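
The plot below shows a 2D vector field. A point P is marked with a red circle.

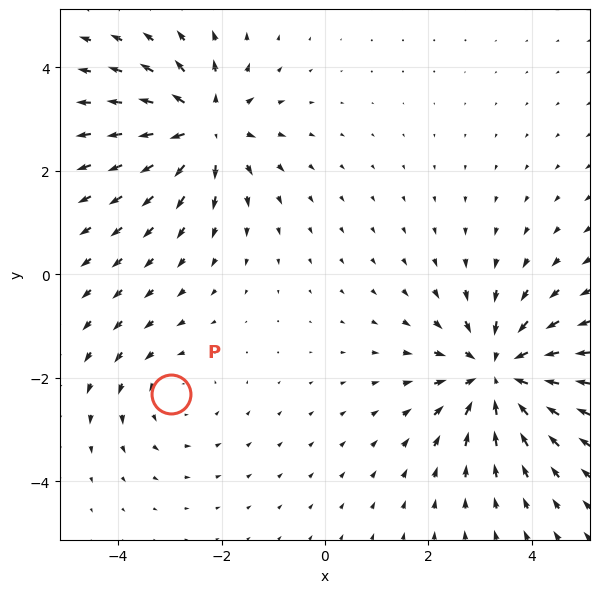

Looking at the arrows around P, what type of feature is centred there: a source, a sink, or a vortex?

vortex

At P (-3.0, -2.3) the arrows circulate counterclockwise. Divergence ≈0, curl about +2 — near-zero divergence with nonzero curl is a vortex.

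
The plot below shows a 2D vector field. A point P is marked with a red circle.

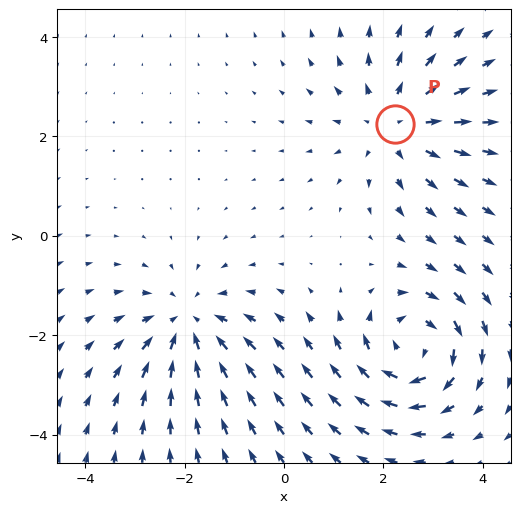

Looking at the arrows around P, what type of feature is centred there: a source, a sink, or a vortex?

source

At P (2.2, 2.3) the arrows spread outward. Divergence about +3, curl ≈0 — positive divergence with near-zero curl is a source.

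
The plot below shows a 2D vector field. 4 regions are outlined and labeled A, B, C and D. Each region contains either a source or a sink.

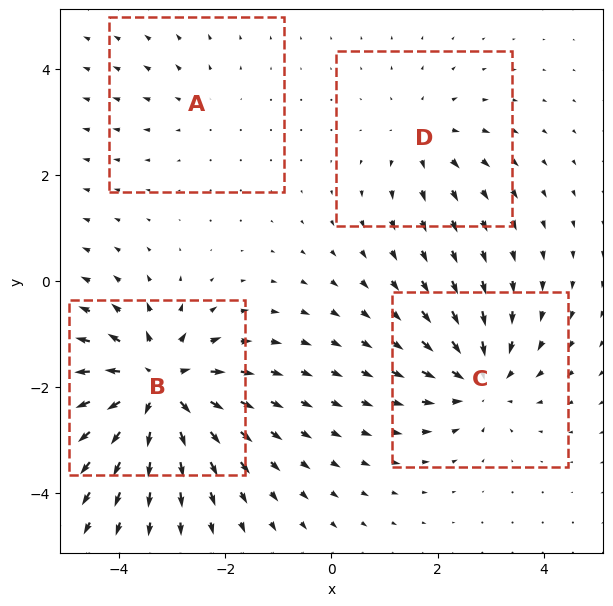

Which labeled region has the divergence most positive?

Divergence at each region's feature centre — A: about +2, B: about +8, C: about -5, D: about +3. Region B is most positive.

B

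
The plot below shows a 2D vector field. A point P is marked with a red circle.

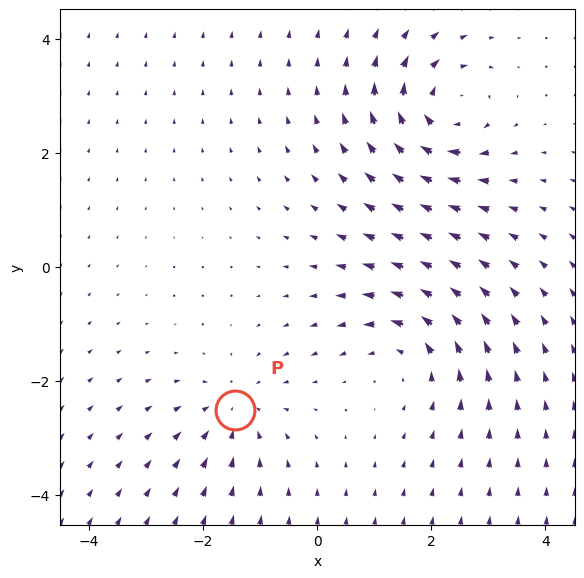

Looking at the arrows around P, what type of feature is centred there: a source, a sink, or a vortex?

sink

At P (-1.4, -2.5) the arrows converge inward. Divergence about -3, curl ≈0 — negative divergence with near-zero curl is a sink.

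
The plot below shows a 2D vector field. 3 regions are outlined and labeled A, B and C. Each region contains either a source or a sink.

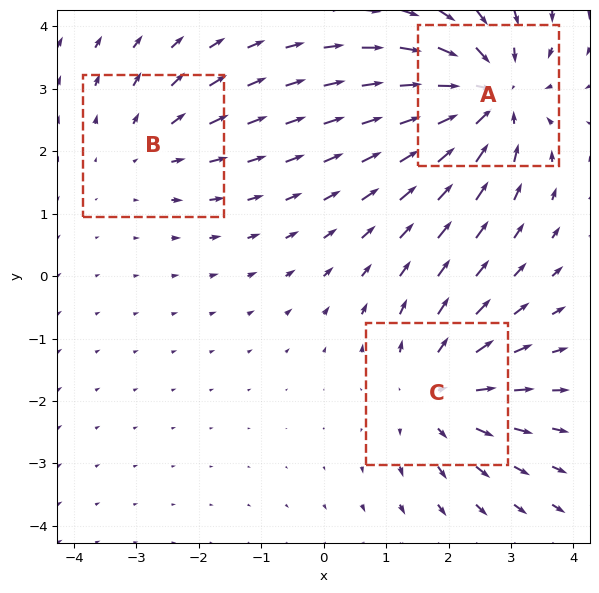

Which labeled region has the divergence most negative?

A

Divergence at each region's feature centre — A: about -4, B: about +2, C: about +3. Region A is most negative.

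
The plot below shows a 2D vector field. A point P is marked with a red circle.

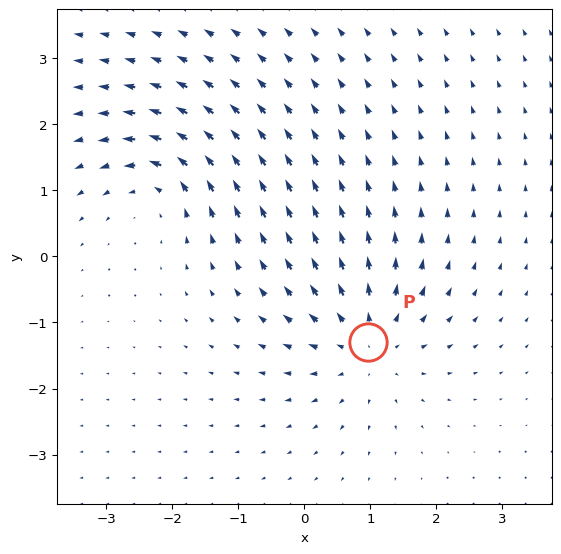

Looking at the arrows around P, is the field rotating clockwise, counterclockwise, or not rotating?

not rotating

Near P at (1.0, -1.3) the arrows show no circulation. The curl there is ≈0.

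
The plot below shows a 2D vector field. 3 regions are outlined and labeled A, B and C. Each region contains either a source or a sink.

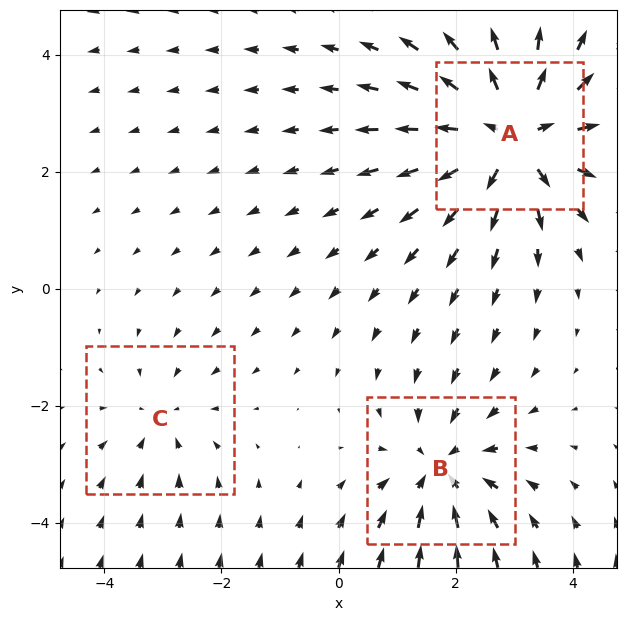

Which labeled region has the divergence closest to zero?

Divergence at each region's feature centre — A: about +5, B: about -3, C: about -2. Region C is closest to zero.

C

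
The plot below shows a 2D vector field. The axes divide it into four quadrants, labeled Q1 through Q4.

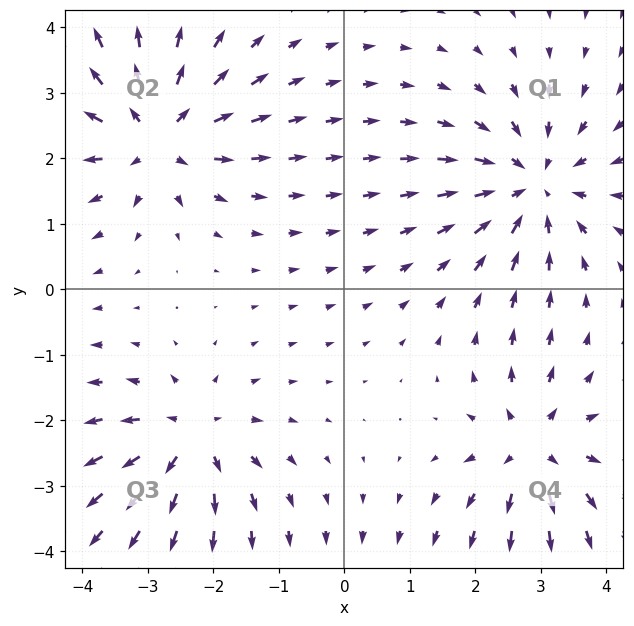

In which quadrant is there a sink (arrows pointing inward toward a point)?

The sink sits at approximately (2.9, 1.6), which lies in quadrant Q1. The divergence there is about -5, negative as expected for a sink.

Q1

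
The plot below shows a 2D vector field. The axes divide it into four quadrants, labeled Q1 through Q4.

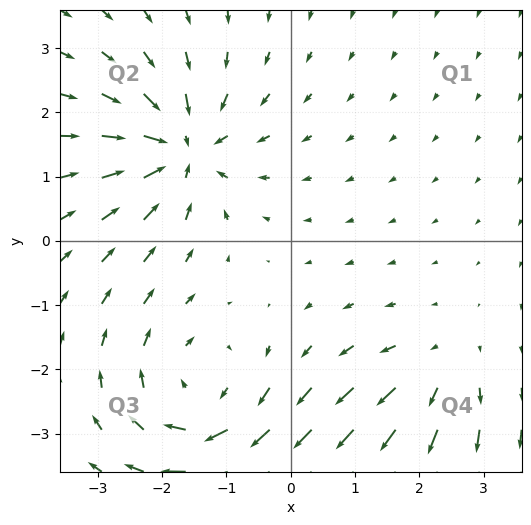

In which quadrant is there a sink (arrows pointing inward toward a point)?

Q2

The sink sits at approximately (-1.7, 1.4), which lies in quadrant Q2. The divergence there is about -6, negative as expected for a sink.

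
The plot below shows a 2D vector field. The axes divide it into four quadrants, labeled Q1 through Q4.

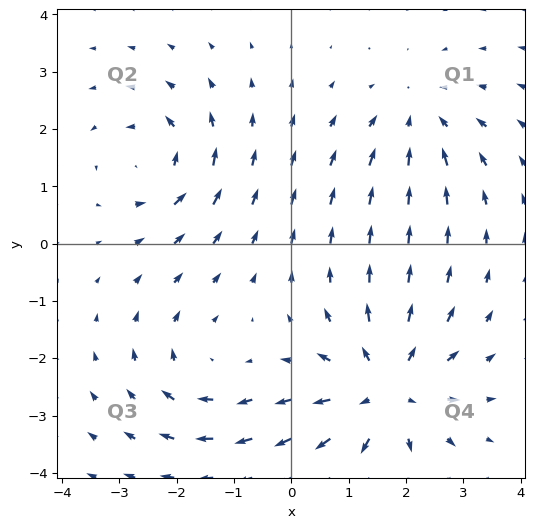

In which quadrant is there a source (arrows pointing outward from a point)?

The source sits at approximately (1.6, -2.5), which lies in quadrant Q4. The divergence there is about +5, positive as expected for a source.

Q4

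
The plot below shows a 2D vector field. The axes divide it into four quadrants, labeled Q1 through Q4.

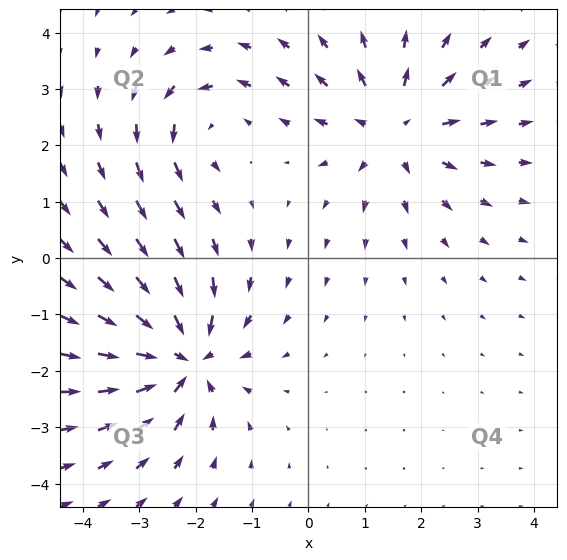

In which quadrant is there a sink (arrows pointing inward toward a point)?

The sink sits at approximately (-2.2, -1.8), which lies in quadrant Q3. The divergence there is about -5, negative as expected for a sink.

Q3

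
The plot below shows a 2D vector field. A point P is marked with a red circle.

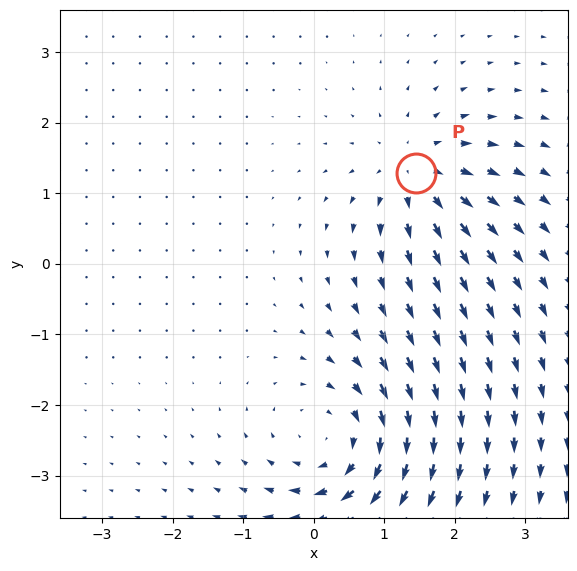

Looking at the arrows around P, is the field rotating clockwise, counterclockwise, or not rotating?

Near P at (1.5, 1.3) the arrows show no circulation. The curl there is ≈0.

not rotating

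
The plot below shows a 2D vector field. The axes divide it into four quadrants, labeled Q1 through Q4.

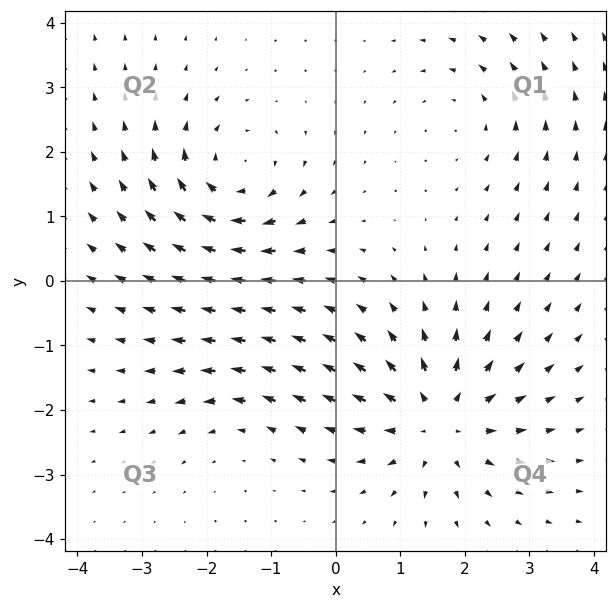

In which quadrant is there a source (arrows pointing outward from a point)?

Q4

The source sits at approximately (1.6, -2.1), which lies in quadrant Q4. The divergence there is about +6, positive as expected for a source.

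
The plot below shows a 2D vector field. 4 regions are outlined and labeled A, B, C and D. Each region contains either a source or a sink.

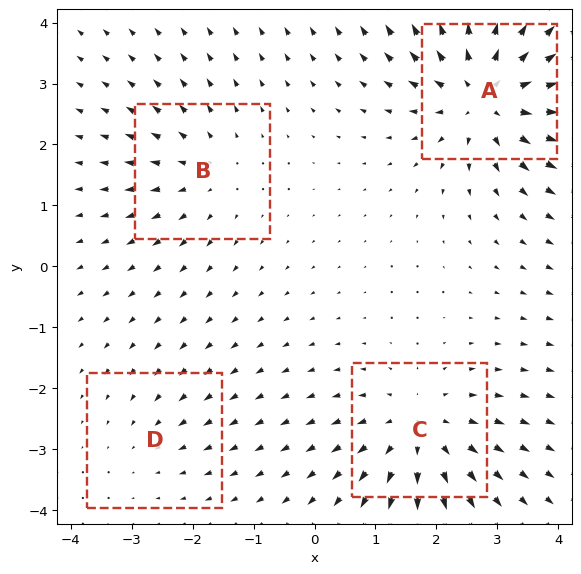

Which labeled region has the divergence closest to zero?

D

Divergence at each region's feature centre — A: about +7, B: about +3, C: about +5, D: about -2. Region D is closest to zero.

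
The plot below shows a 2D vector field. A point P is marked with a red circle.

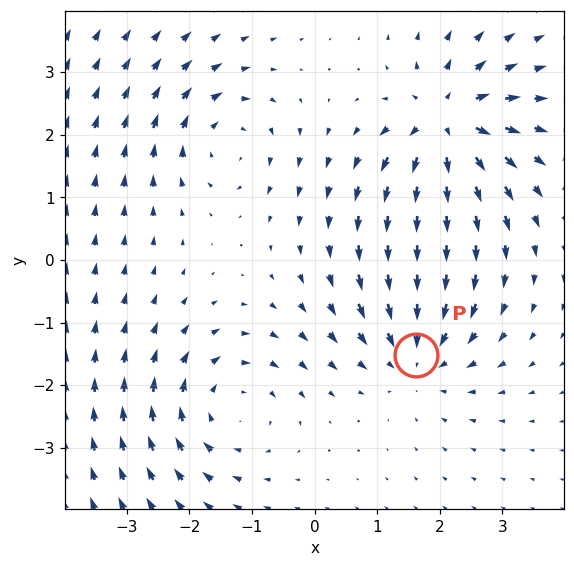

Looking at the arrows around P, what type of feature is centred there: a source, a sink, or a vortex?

sink

At P (1.6, -1.5) the arrows converge inward. Divergence about -4, curl ≈0 — negative divergence with near-zero curl is a sink.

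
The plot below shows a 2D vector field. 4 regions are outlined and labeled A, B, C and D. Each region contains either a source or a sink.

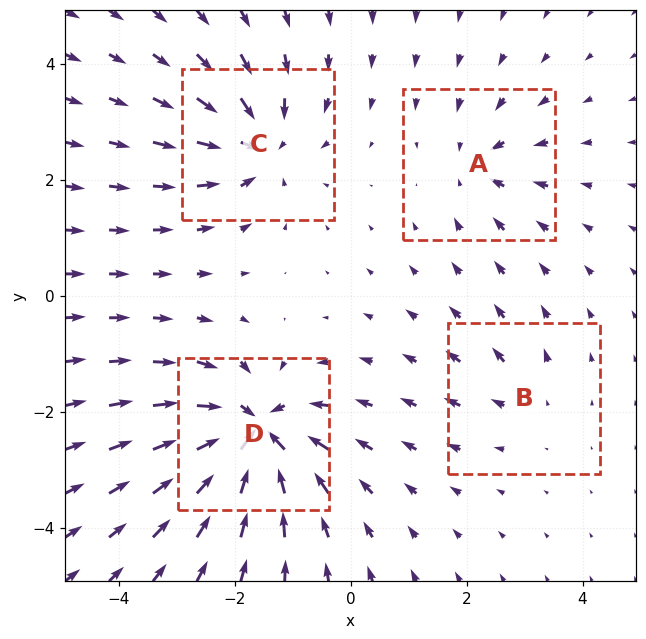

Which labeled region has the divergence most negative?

D

Divergence at each region's feature centre — A: about -4, B: about +3, C: about -6, D: about -9. Region D is most negative.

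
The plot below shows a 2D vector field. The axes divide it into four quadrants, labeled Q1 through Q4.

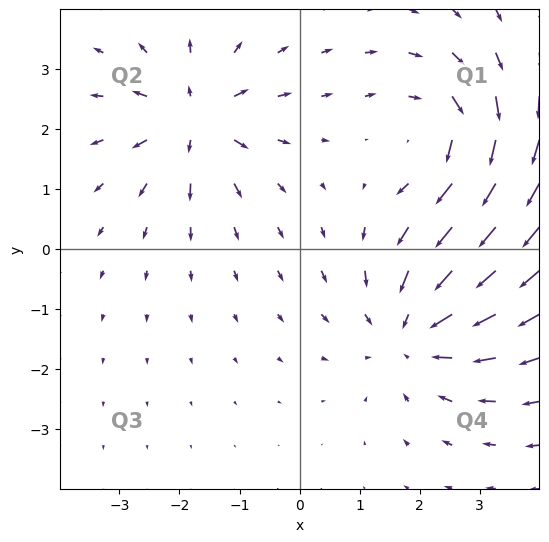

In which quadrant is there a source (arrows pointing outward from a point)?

Q2

The source sits at approximately (-1.8, 2.2), which lies in quadrant Q2. The divergence there is about +4, positive as expected for a source.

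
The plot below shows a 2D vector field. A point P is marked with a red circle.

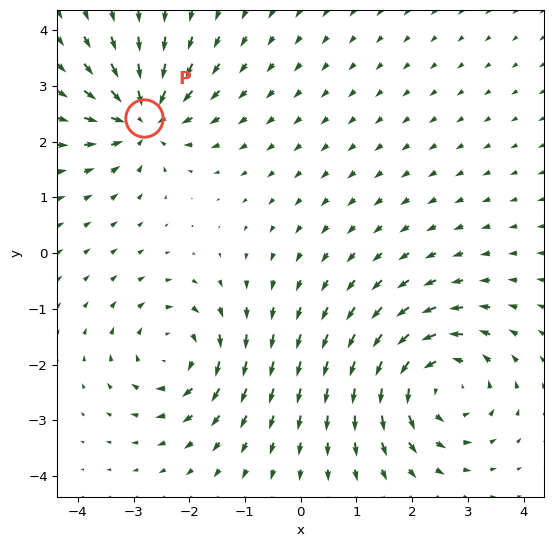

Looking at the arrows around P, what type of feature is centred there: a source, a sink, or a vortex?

At P (-2.8, 2.4) the arrows converge inward. Divergence about -6, curl ≈0 — negative divergence with near-zero curl is a sink.

sink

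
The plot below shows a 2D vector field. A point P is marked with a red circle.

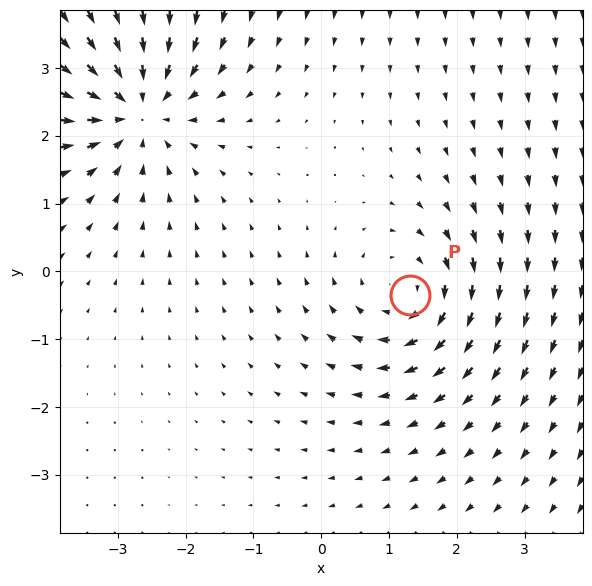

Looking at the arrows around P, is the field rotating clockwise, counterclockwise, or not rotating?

clockwise

Near P at (1.3, -0.3) the arrows circulate clockwise. The curl (z-component) there is about -3; negative curl means clockwise rotation.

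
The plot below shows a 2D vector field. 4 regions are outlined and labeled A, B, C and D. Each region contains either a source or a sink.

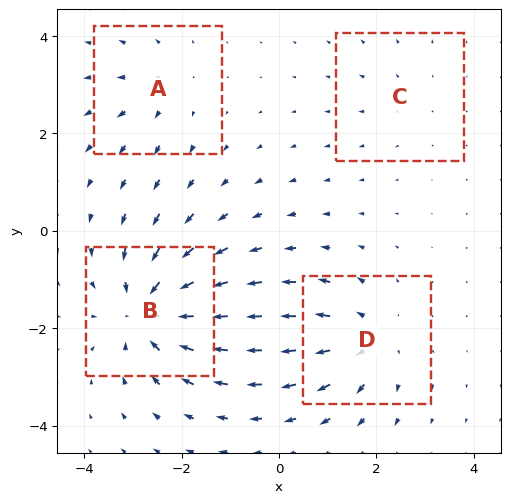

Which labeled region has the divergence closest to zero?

C

Divergence at each region's feature centre — A: about +3, B: about -7, C: about +2, D: about +5. Region C is closest to zero.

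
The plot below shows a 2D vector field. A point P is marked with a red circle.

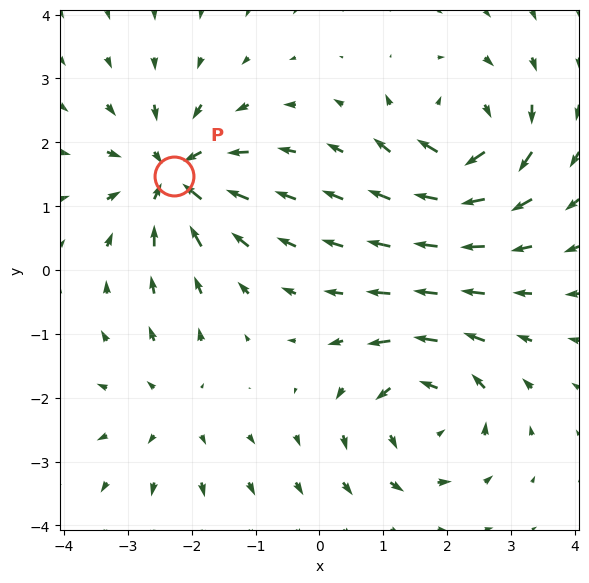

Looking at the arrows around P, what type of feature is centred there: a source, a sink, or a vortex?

sink

At P (-2.3, 1.5) the arrows converge inward. Divergence about -7, curl ≈0 — negative divergence with near-zero curl is a sink.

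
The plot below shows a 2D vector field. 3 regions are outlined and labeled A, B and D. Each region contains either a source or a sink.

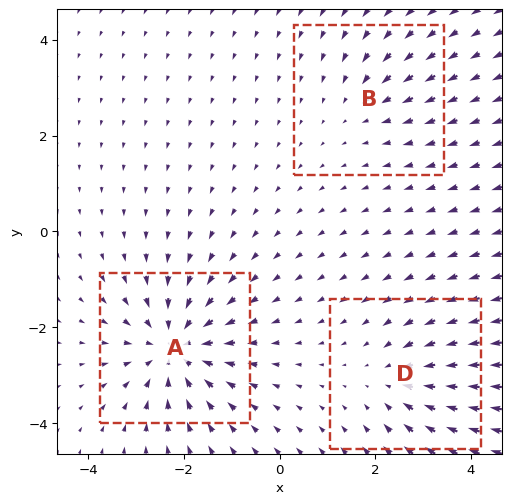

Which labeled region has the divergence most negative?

Divergence at each region's feature centre — A: about -5, B: about -2, D: about -3. Region A is most negative.

A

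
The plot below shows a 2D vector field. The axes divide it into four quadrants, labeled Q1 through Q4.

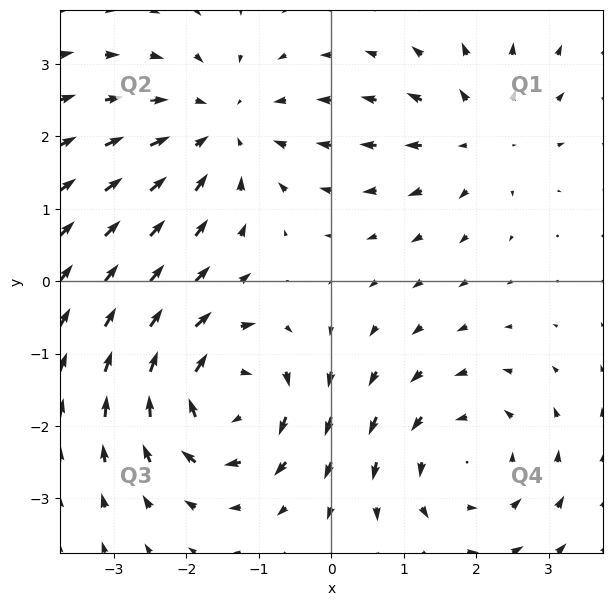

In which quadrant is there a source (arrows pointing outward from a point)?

The source sits at approximately (2.0, 2.0), which lies in quadrant Q1. The divergence there is about +3, positive as expected for a source.

Q1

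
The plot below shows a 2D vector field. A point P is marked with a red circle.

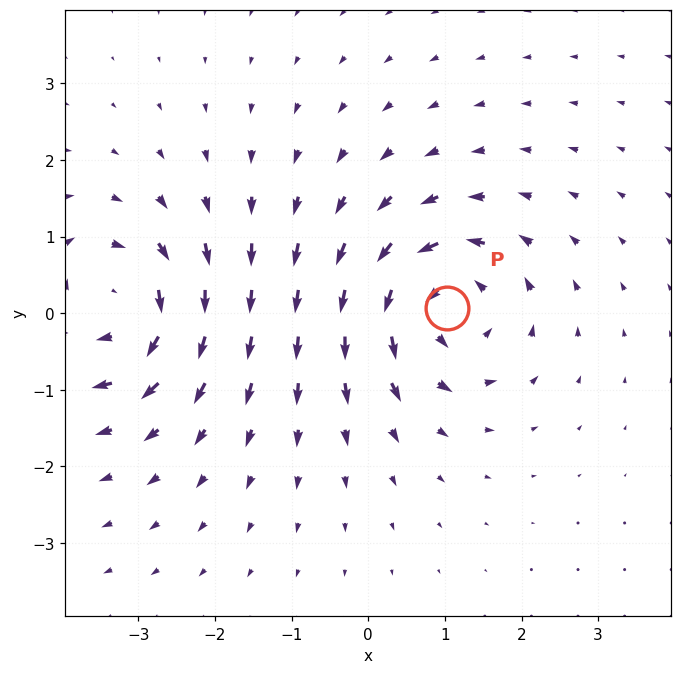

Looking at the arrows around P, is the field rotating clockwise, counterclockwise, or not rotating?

counterclockwise

Near P at (1.0, 0.1) the arrows circulate counterclockwise. The curl (z-component) there is about +6; positive curl means counterclockwise rotation.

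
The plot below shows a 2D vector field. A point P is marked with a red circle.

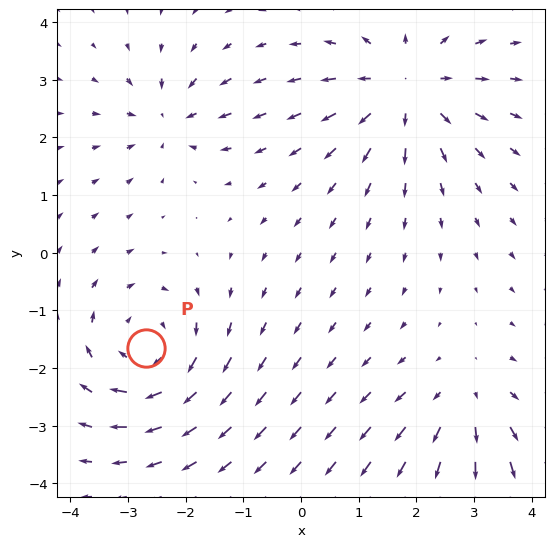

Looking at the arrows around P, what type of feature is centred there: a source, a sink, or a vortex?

vortex

At P (-2.7, -1.7) the arrows circulate clockwise. Divergence ≈0, curl about -4 — near-zero divergence with nonzero curl is a vortex.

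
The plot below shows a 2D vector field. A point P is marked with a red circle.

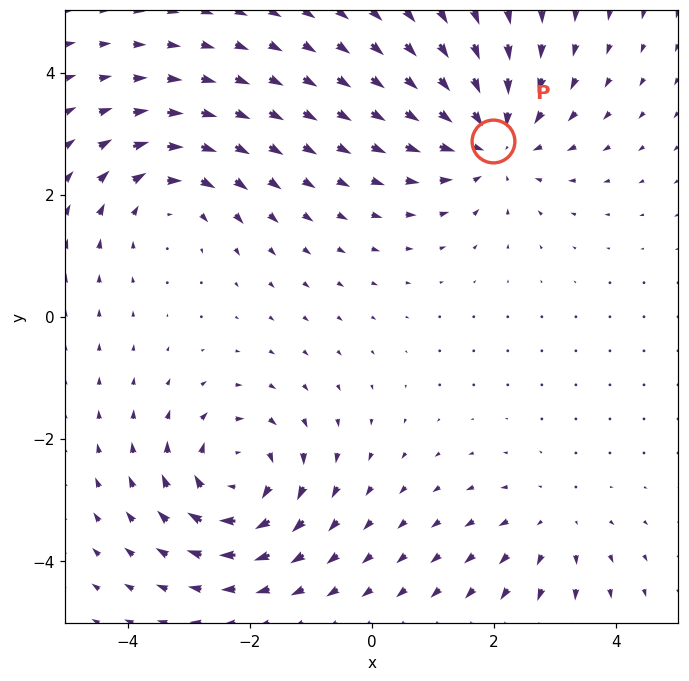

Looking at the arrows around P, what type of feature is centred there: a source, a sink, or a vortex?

sink

At P (2.0, 2.9) the arrows converge inward. Divergence about -5, curl ≈0 — negative divergence with near-zero curl is a sink.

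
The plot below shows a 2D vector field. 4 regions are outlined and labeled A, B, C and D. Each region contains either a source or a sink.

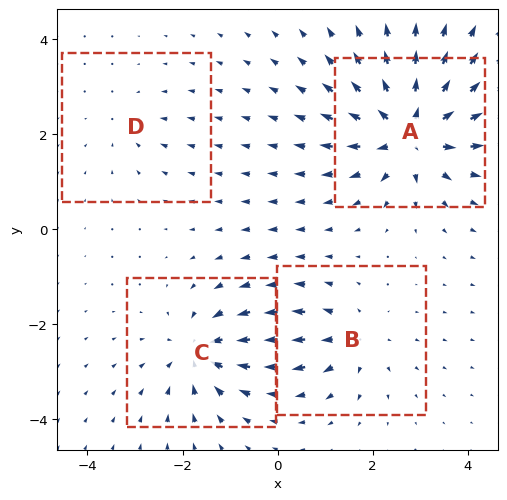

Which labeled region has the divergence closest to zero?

Divergence at each region's feature centre — A: about +8, B: about +4, C: about -5, D: about -2. Region D is closest to zero.

D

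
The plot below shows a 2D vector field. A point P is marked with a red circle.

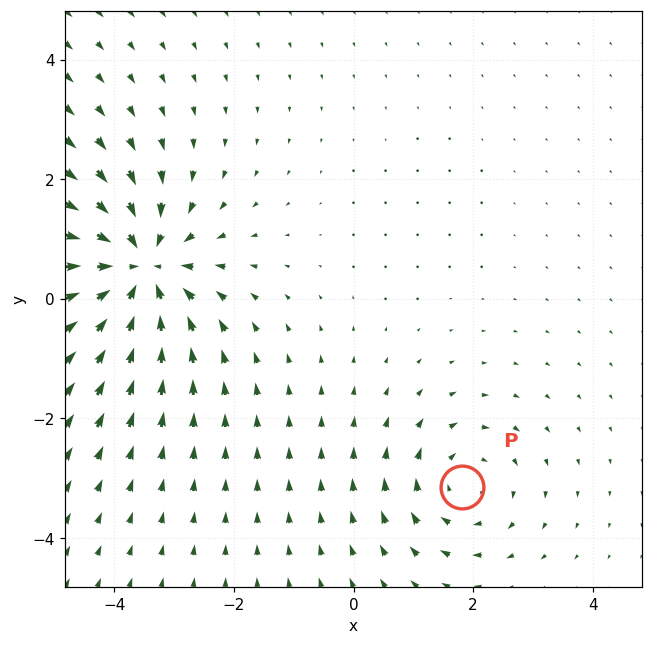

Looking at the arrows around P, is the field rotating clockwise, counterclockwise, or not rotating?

Near P at (1.8, -3.1) the arrows circulate clockwise. The curl (z-component) there is about -3; negative curl means clockwise rotation.

clockwise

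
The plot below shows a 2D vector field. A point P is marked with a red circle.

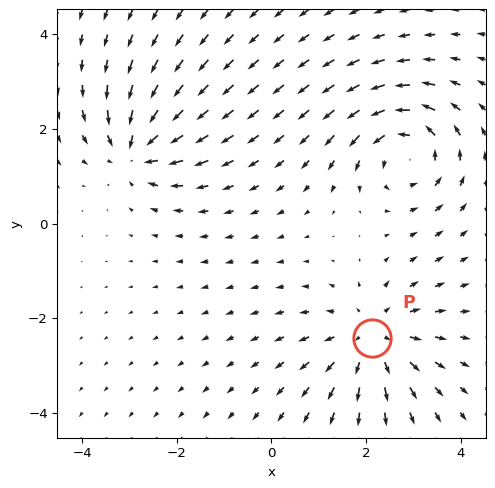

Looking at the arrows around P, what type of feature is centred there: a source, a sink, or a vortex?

At P (2.1, -2.4) the arrows spread outward. Divergence about +4, curl ≈0 — positive divergence with near-zero curl is a source.

source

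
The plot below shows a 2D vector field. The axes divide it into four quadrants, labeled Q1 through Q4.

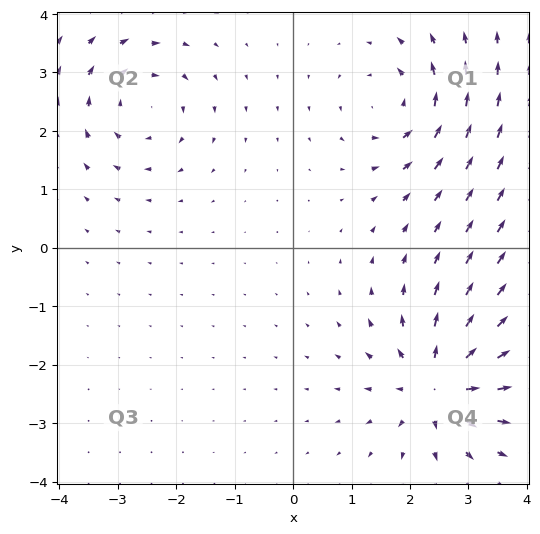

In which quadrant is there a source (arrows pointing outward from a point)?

Q4

The source sits at approximately (2.5, -2.3), which lies in quadrant Q4. The divergence there is about +6, positive as expected for a source.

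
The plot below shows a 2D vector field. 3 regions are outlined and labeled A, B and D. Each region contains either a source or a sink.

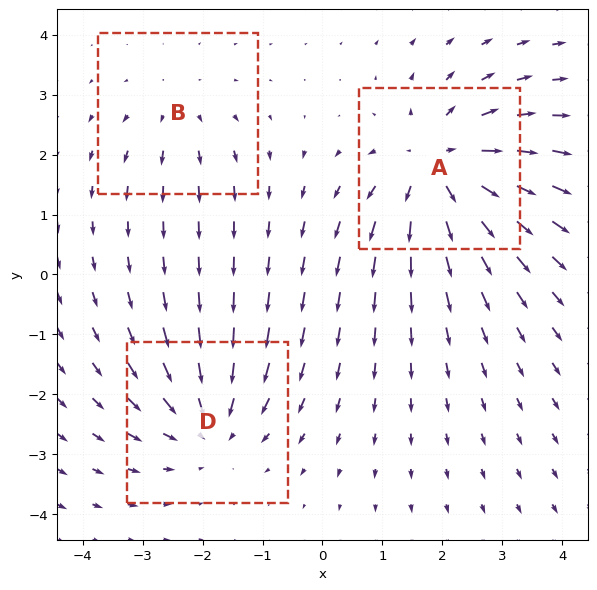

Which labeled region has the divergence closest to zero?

Divergence at each region's feature centre — A: about +4, B: about +2, D: about -3. Region B is closest to zero.

B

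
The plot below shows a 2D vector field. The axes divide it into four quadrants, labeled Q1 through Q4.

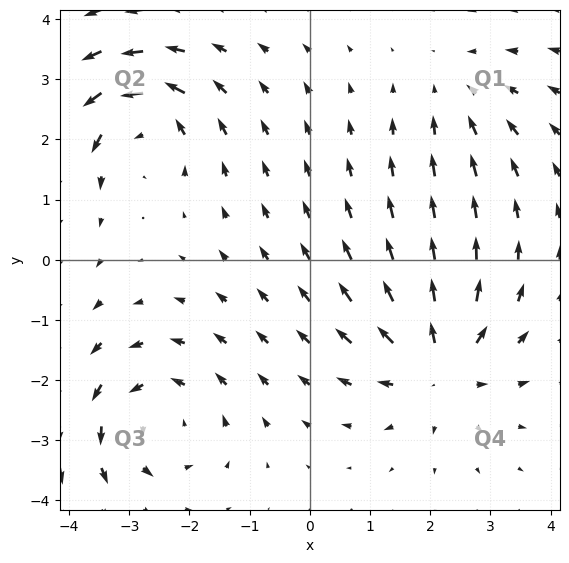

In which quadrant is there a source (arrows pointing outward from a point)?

Q4

The source sits at approximately (2.1, -1.7), which lies in quadrant Q4. The divergence there is about +5, positive as expected for a source.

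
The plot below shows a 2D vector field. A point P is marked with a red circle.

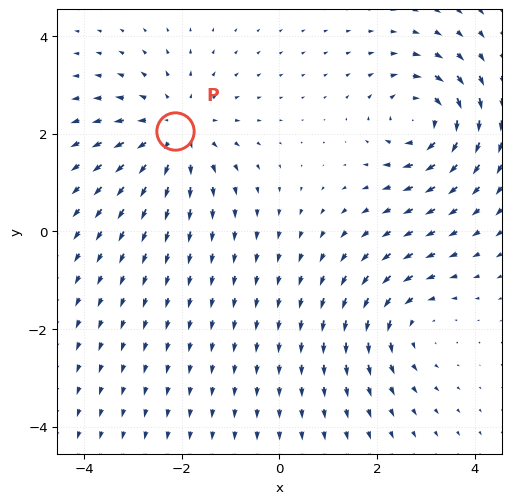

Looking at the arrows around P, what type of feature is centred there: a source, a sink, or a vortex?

source

At P (-2.1, 2.1) the arrows spread outward. Divergence about +4, curl ≈0 — positive divergence with near-zero curl is a source.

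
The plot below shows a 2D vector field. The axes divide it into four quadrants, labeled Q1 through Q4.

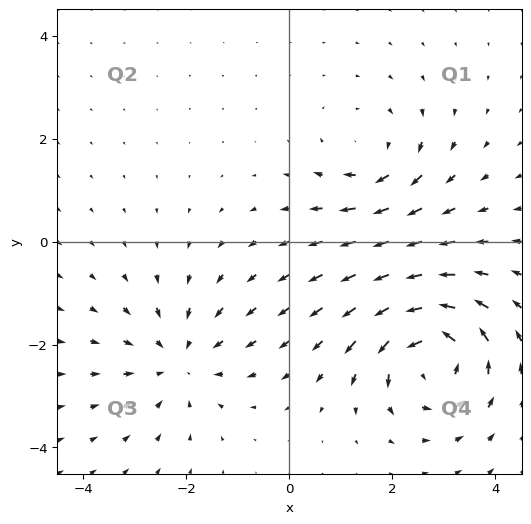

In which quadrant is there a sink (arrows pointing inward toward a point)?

Q3

The sink sits at approximately (-2.1, -2.3), which lies in quadrant Q3. The divergence there is about -3, negative as expected for a sink.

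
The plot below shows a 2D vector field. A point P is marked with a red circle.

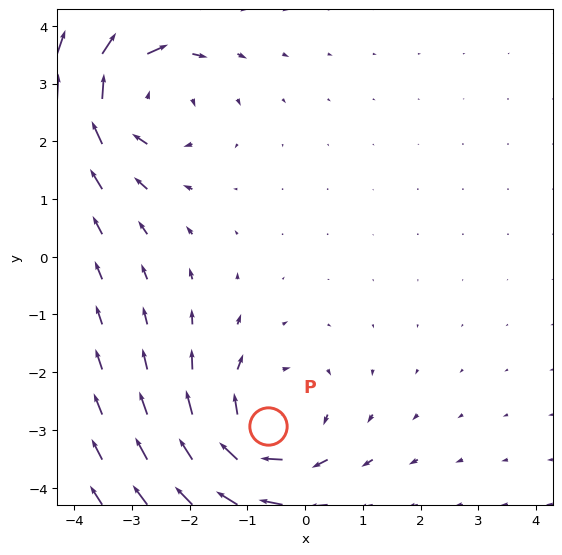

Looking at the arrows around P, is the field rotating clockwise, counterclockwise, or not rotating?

clockwise

Near P at (-0.6, -2.9) the arrows circulate clockwise. The curl (z-component) there is about -4; negative curl means clockwise rotation.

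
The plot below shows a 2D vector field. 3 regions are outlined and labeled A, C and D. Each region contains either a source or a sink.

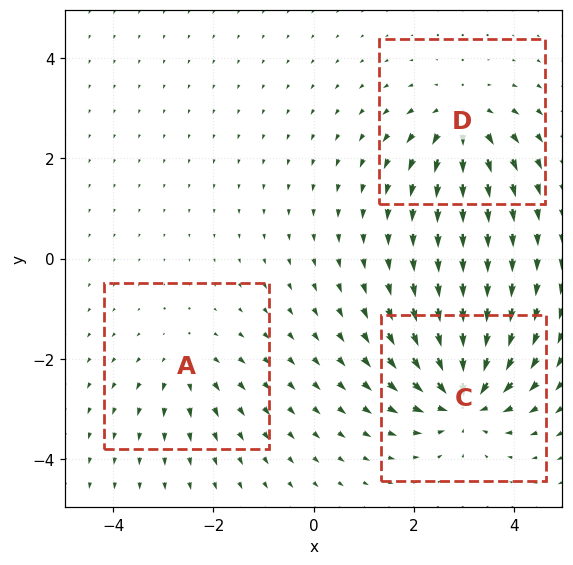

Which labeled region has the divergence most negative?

C

Divergence at each region's feature centre — A: about +2, C: about -6, D: about +4. Region C is most negative.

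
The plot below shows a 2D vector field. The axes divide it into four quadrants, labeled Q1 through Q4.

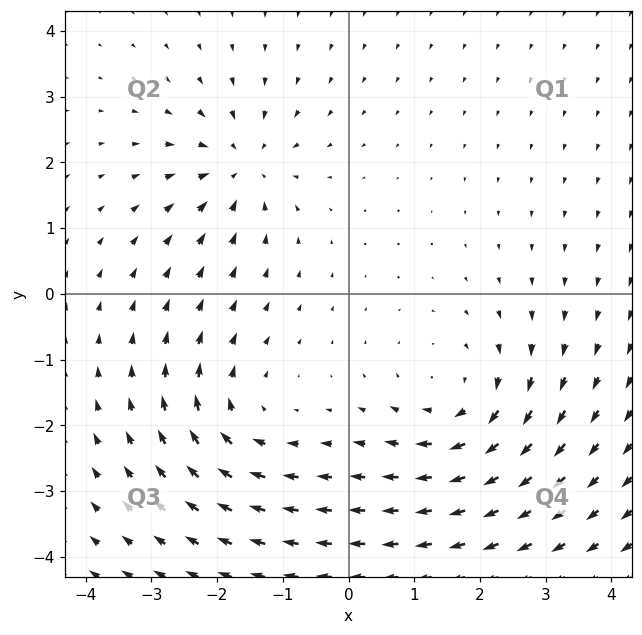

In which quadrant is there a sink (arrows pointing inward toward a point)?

The sink sits at approximately (-1.6, 1.9), which lies in quadrant Q2. The divergence there is about -4, negative as expected for a sink.

Q2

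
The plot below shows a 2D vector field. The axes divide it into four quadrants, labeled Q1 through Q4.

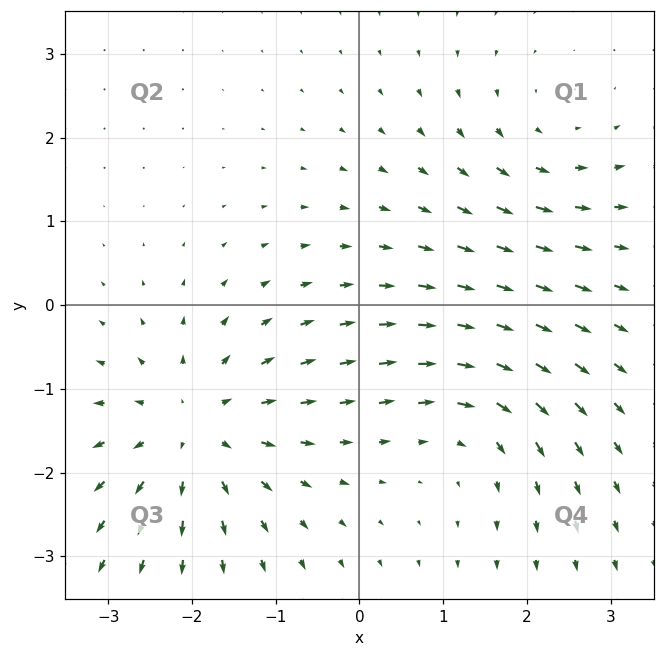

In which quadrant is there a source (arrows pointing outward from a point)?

The source sits at approximately (-2.0, -1.5), which lies in quadrant Q3. The divergence there is about +5, positive as expected for a source.

Q3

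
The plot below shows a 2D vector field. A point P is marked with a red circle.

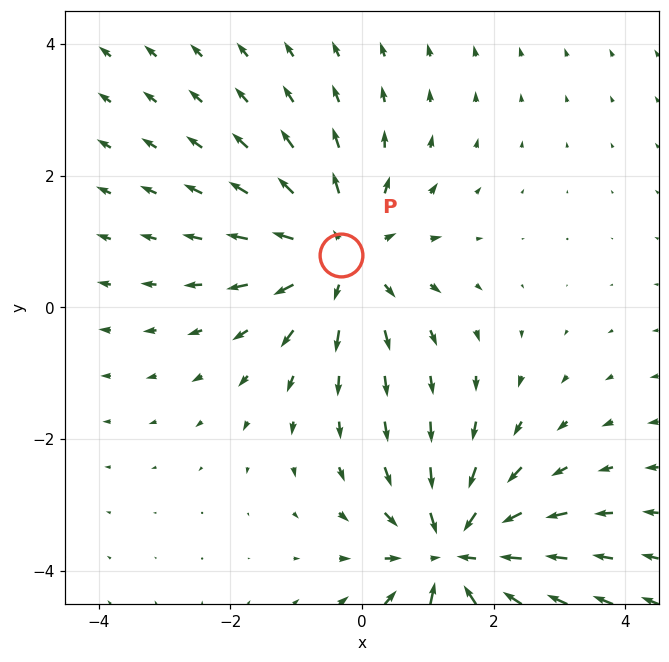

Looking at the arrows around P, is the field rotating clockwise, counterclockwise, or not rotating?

Near P at (-0.3, 0.8) the arrows show no circulation. The curl there is ≈0.

not rotating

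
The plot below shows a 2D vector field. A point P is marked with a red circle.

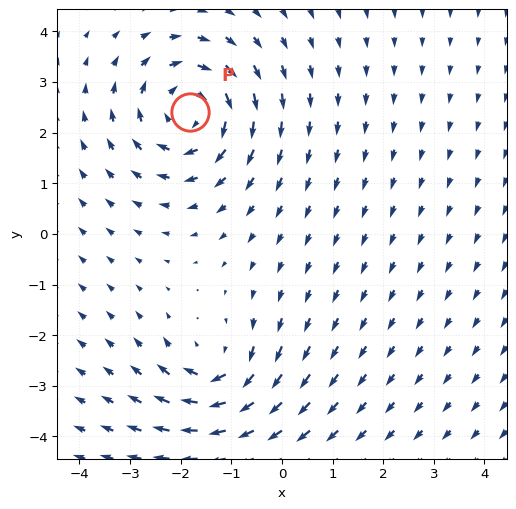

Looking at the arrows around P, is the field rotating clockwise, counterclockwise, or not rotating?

Near P at (-1.8, 2.4) the arrows circulate clockwise. The curl (z-component) there is about -4; negative curl means clockwise rotation.

clockwise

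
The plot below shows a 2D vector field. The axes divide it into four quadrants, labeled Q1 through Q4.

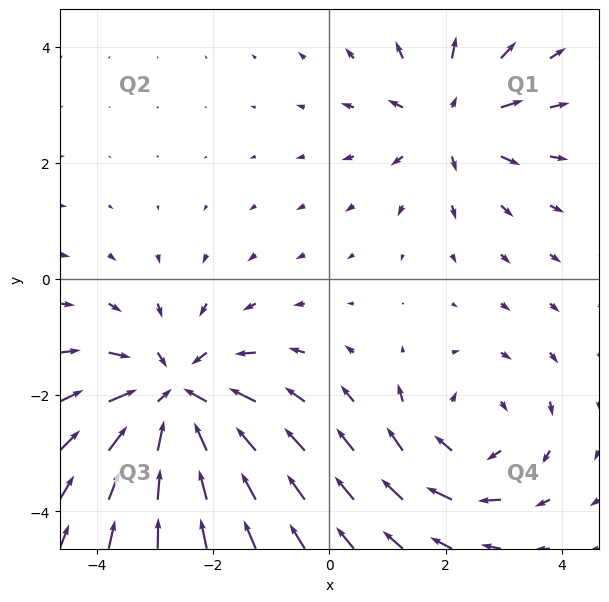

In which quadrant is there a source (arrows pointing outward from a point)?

Q1

The source sits at approximately (2.1, 2.7), which lies in quadrant Q1. The divergence there is about +3, positive as expected for a source.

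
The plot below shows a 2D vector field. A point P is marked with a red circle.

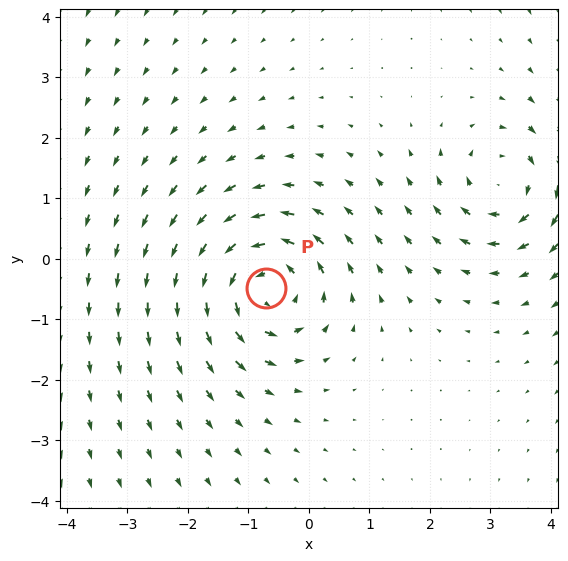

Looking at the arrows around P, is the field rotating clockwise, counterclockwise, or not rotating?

counterclockwise

Near P at (-0.7, -0.5) the arrows circulate counterclockwise. The curl (z-component) there is about +5; positive curl means counterclockwise rotation.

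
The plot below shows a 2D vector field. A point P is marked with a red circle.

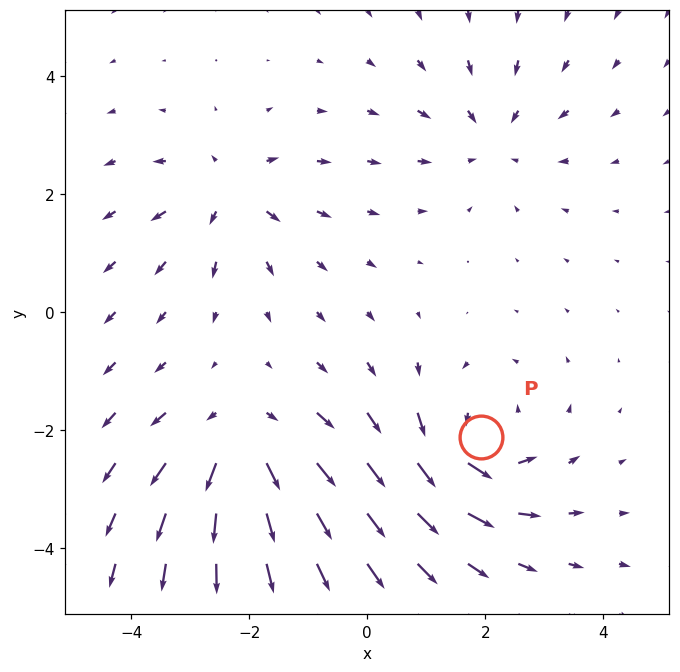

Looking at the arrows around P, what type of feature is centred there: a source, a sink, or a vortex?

vortex

At P (1.9, -2.1) the arrows circulate counterclockwise. Divergence ≈0, curl about +5 — near-zero divergence with nonzero curl is a vortex.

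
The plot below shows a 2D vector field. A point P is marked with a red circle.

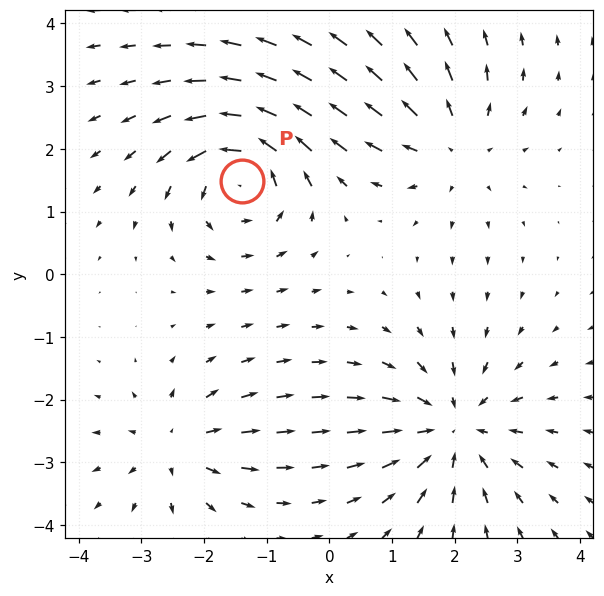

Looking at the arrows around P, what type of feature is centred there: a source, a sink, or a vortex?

vortex

At P (-1.4, 1.5) the arrows circulate counterclockwise. Divergence ≈0, curl about +6 — near-zero divergence with nonzero curl is a vortex.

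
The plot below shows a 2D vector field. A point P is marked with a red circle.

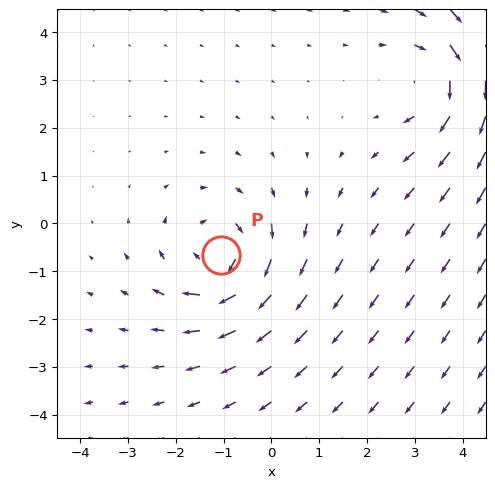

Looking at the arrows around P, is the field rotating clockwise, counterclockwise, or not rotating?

Near P at (-1.1, -0.7) the arrows circulate clockwise. The curl (z-component) there is about -5; negative curl means clockwise rotation.

clockwise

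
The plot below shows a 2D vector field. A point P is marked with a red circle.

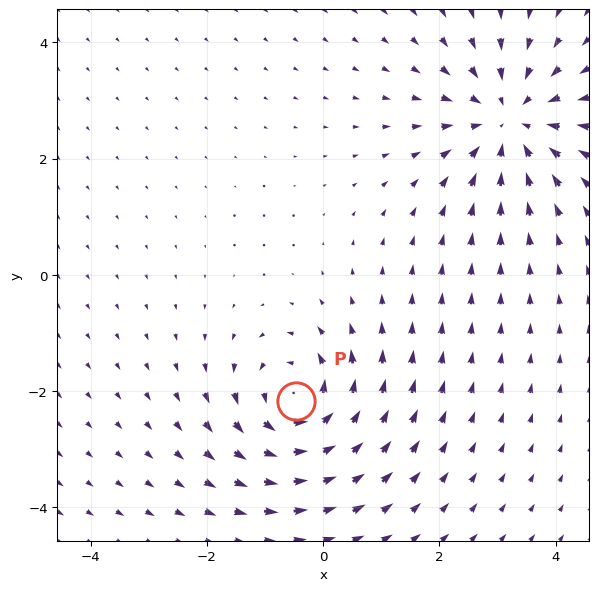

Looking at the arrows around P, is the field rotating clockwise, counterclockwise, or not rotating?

counterclockwise

Near P at (-0.5, -2.2) the arrows circulate counterclockwise. The curl (z-component) there is about +5; positive curl means counterclockwise rotation.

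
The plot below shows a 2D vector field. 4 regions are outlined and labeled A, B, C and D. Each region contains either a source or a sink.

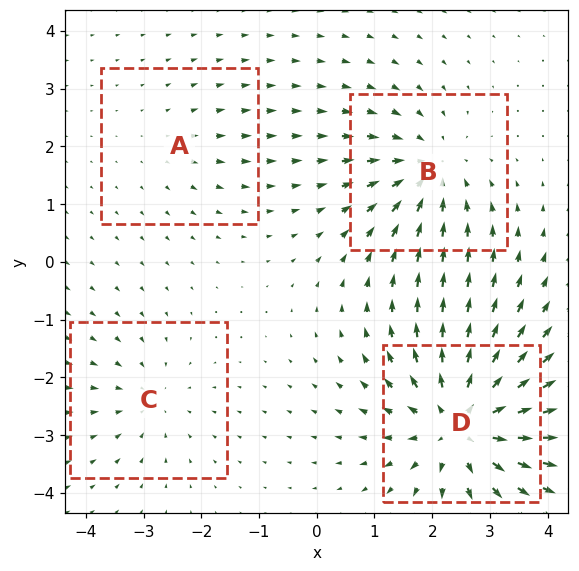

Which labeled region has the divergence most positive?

D

Divergence at each region's feature centre — A: about +2, B: about -5, C: about -3, D: about +7. Region D is most positive.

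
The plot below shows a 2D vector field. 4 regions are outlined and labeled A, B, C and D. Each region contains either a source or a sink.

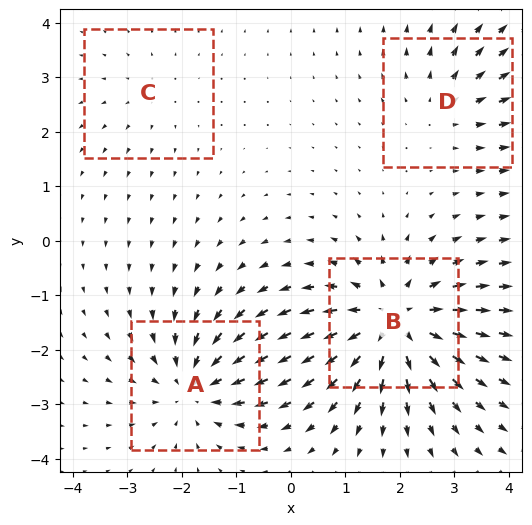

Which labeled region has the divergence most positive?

B

Divergence at each region's feature centre — A: about -5, B: about +7, C: about +2, D: about +3. Region B is most positive.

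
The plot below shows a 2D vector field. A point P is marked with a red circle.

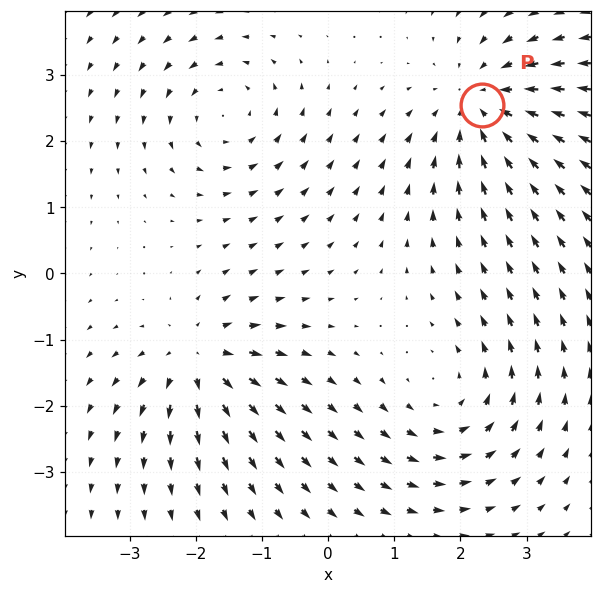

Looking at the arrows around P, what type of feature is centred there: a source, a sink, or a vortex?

sink

At P (2.3, 2.5) the arrows converge inward. Divergence about -5, curl ≈0 — negative divergence with near-zero curl is a sink.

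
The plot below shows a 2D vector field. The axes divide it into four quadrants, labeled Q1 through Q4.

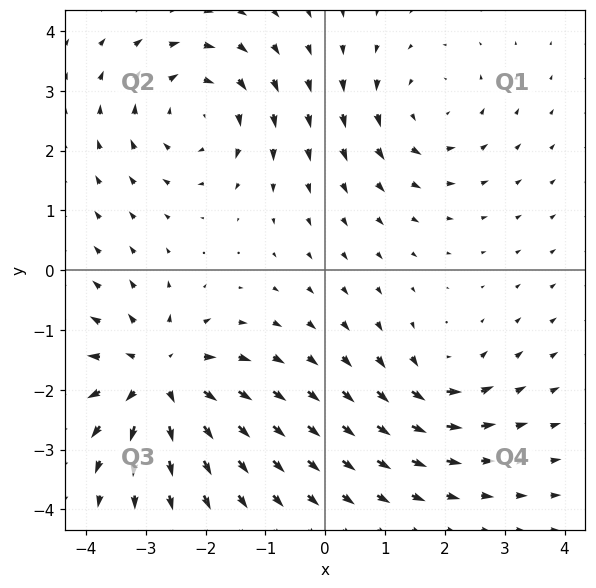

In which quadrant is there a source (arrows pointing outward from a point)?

Q3

The source sits at approximately (-2.8, -1.8), which lies in quadrant Q3. The divergence there is about +5, positive as expected for a source.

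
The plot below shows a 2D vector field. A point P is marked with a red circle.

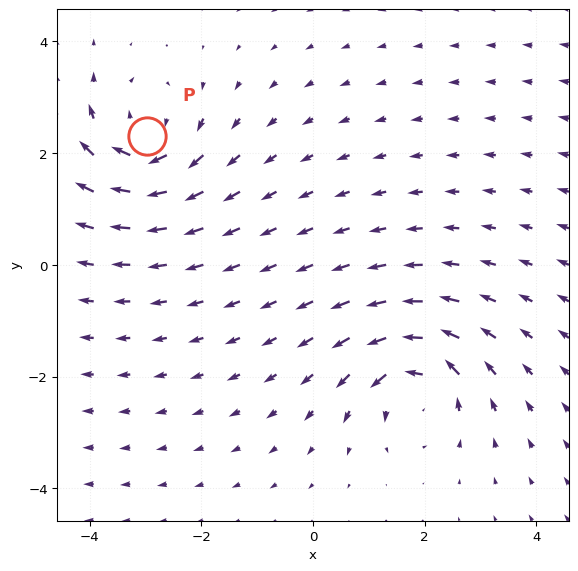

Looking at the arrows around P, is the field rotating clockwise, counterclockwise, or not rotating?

clockwise

Near P at (-3.0, 2.3) the arrows circulate clockwise. The curl (z-component) there is about -3; negative curl means clockwise rotation.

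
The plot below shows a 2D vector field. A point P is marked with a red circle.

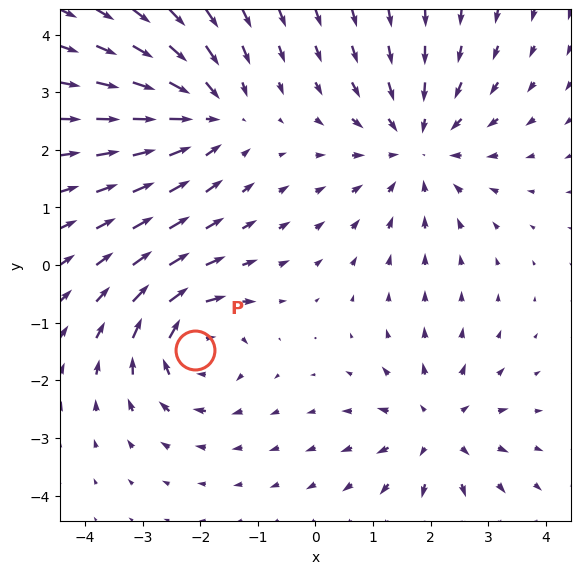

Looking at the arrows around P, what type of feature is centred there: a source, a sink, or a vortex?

vortex

At P (-2.1, -1.5) the arrows circulate clockwise. Divergence ≈0, curl about -5 — near-zero divergence with nonzero curl is a vortex.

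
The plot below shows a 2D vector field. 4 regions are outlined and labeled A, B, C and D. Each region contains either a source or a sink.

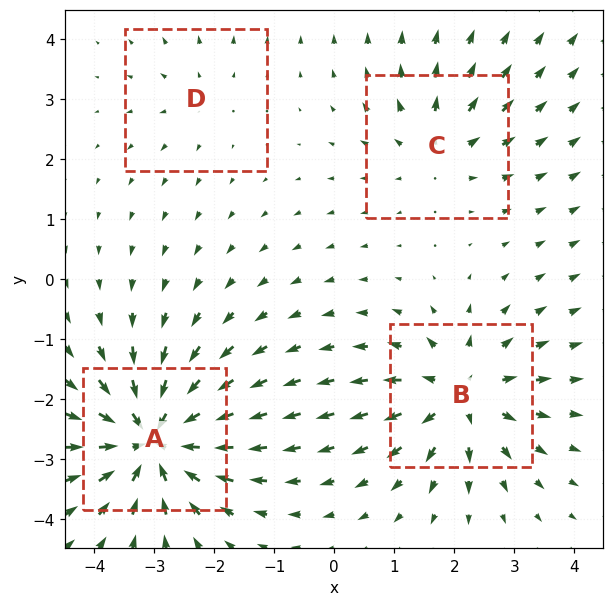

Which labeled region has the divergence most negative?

A

Divergence at each region's feature centre — A: about -8, B: about +6, C: about +4, D: about +2. Region A is most negative.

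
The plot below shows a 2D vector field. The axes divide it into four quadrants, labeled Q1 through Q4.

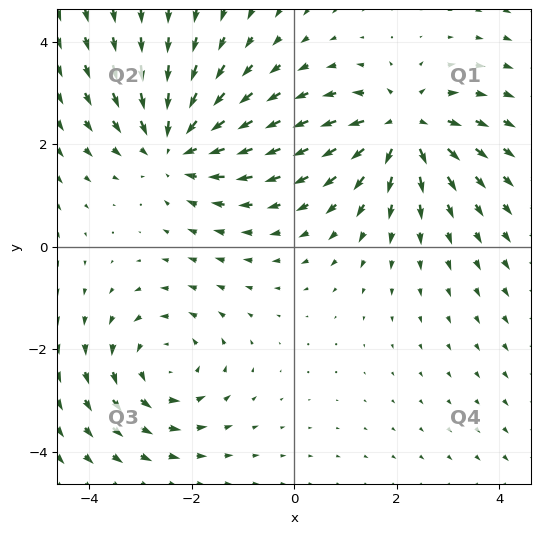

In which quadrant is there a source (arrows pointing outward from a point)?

Q1

The source sits at approximately (2.1, 2.3), which lies in quadrant Q1. The divergence there is about +4, positive as expected for a source.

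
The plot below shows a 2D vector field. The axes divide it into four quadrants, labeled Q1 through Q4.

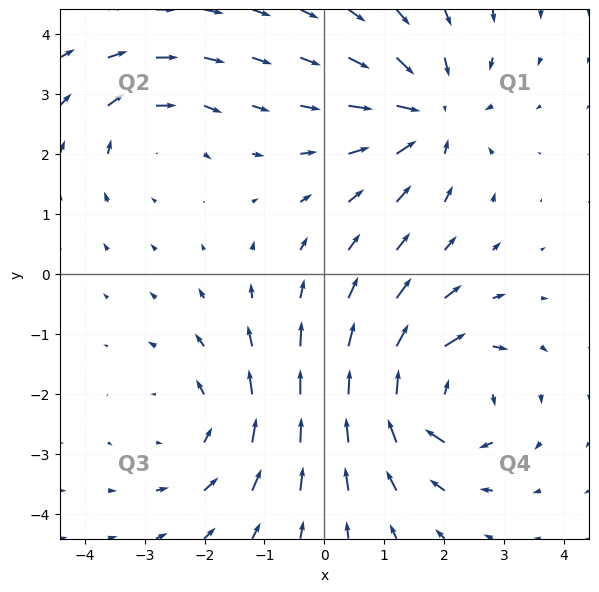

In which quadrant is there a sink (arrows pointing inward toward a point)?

Q1

The sink sits at approximately (1.8, 2.7), which lies in quadrant Q1. The divergence there is about -4, negative as expected for a sink.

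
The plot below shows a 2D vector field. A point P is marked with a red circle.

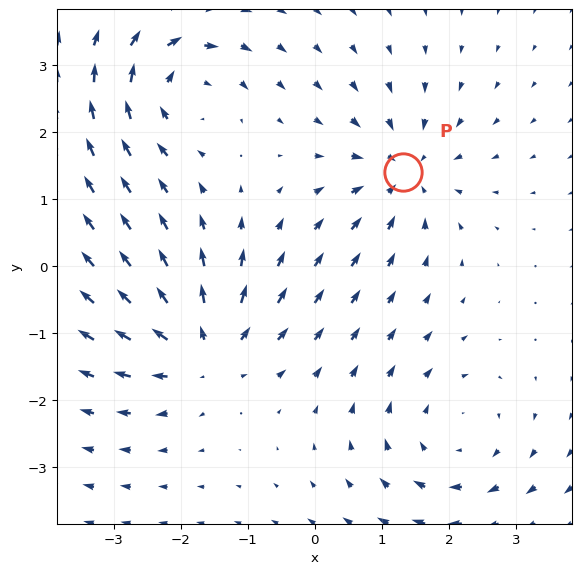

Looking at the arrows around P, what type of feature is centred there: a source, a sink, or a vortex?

sink

At P (1.3, 1.4) the arrows converge inward. Divergence about -5, curl ≈0 — negative divergence with near-zero curl is a sink.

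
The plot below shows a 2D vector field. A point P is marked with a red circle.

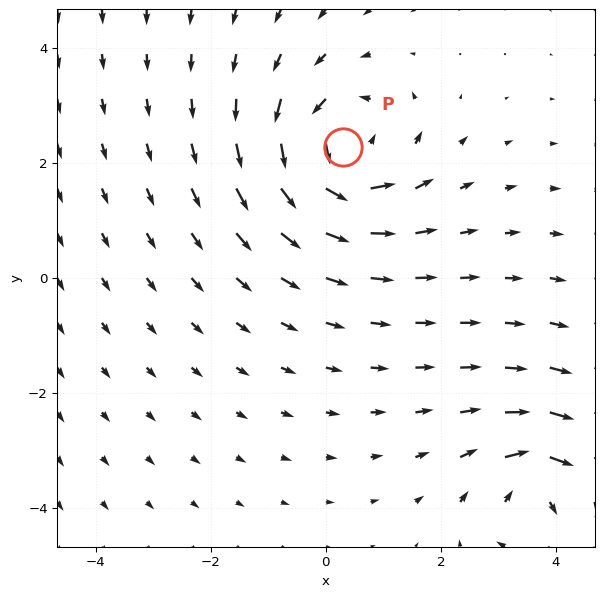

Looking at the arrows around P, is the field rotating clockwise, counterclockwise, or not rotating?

counterclockwise

Near P at (0.3, 2.3) the arrows circulate counterclockwise. The curl (z-component) there is about +5; positive curl means counterclockwise rotation.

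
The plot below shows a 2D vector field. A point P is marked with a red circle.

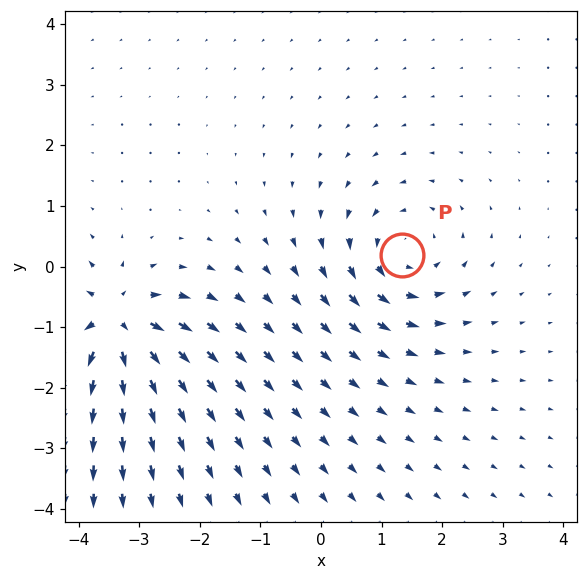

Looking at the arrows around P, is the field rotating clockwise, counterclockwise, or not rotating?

Near P at (1.3, 0.2) the arrows circulate counterclockwise. The curl (z-component) there is about +4; positive curl means counterclockwise rotation.

counterclockwise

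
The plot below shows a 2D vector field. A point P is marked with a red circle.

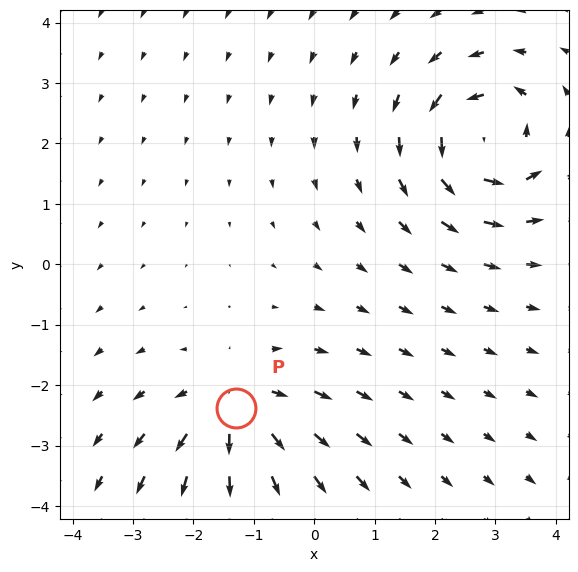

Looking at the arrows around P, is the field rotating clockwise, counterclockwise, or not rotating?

not rotating

Near P at (-1.3, -2.4) the arrows show no circulation. The curl there is ≈0.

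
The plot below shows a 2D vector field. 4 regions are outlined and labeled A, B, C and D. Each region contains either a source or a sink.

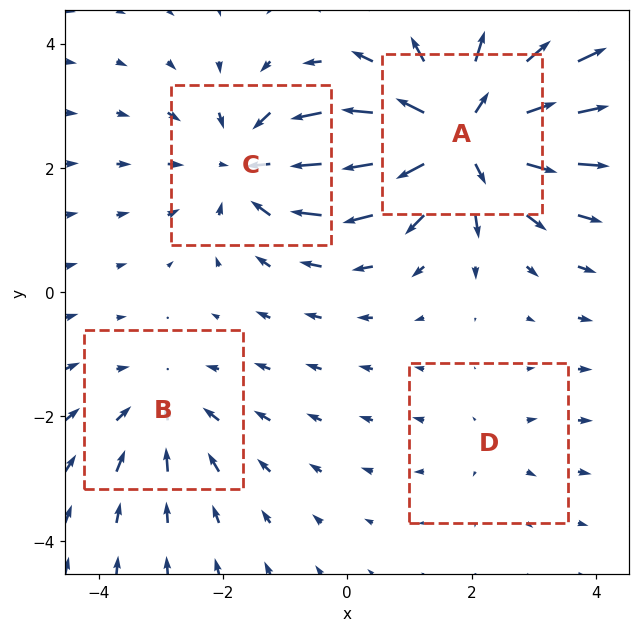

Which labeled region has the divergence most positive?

A

Divergence at each region's feature centre — A: about +7, B: about -3, C: about -4, D: about +2. Region A is most positive.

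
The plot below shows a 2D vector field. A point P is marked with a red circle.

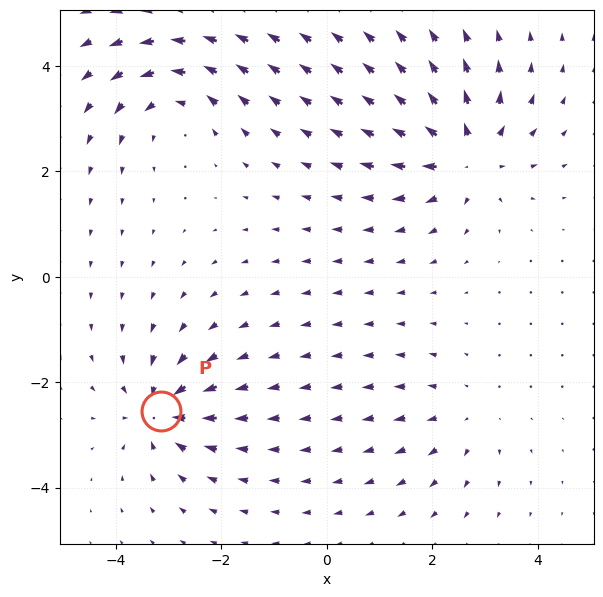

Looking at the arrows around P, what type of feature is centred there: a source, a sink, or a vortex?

At P (-3.1, -2.5) the arrows converge inward. Divergence about -5, curl ≈0 — negative divergence with near-zero curl is a sink.

sink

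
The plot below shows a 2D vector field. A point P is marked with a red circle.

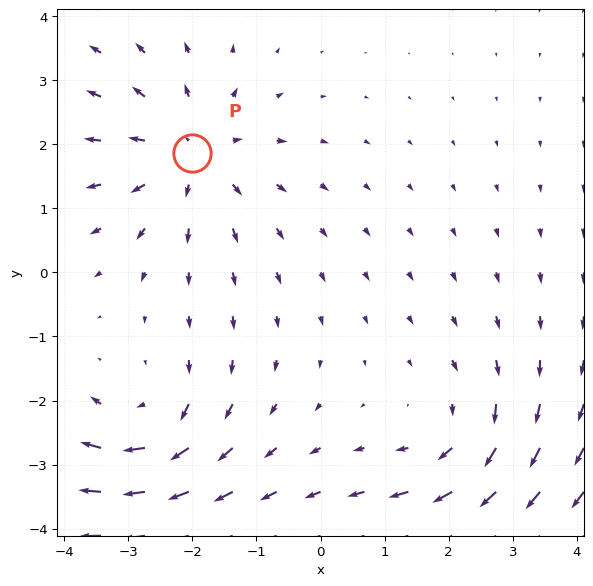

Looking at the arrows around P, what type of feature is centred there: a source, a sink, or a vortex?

source

At P (-2.0, 1.9) the arrows spread outward. Divergence about +3, curl ≈0 — positive divergence with near-zero curl is a source.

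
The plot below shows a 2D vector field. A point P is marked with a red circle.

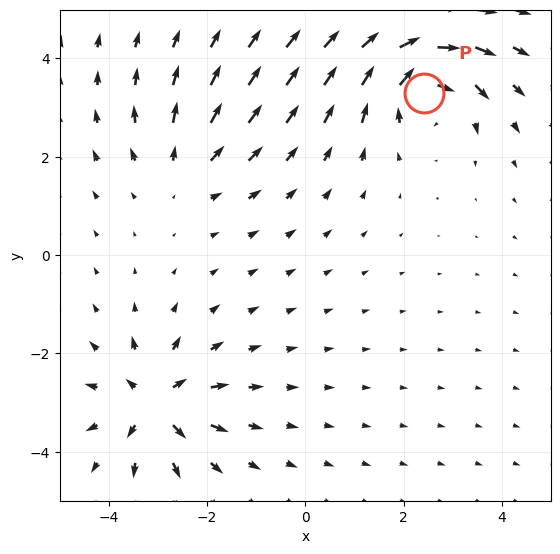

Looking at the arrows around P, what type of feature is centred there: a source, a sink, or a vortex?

At P (2.4, 3.3) the arrows circulate clockwise. Divergence ≈0, curl about -6 — near-zero divergence with nonzero curl is a vortex.

vortex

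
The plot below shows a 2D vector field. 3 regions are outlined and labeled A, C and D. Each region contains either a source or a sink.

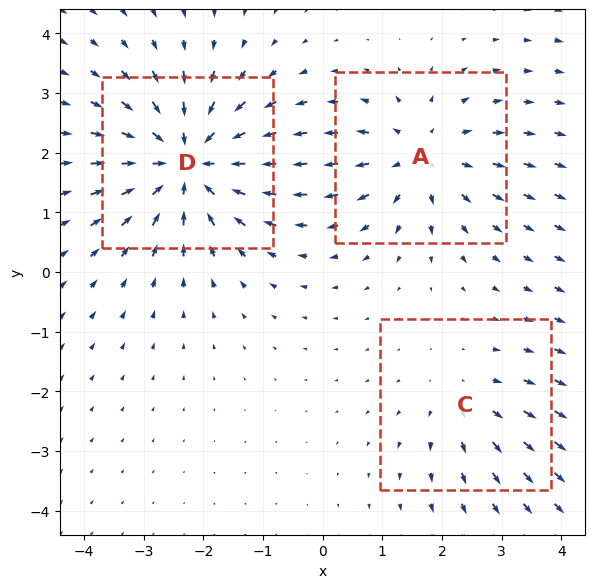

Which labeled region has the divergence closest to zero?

Divergence at each region's feature centre — A: about +3, C: about +2, D: about -5. Region C is closest to zero.

C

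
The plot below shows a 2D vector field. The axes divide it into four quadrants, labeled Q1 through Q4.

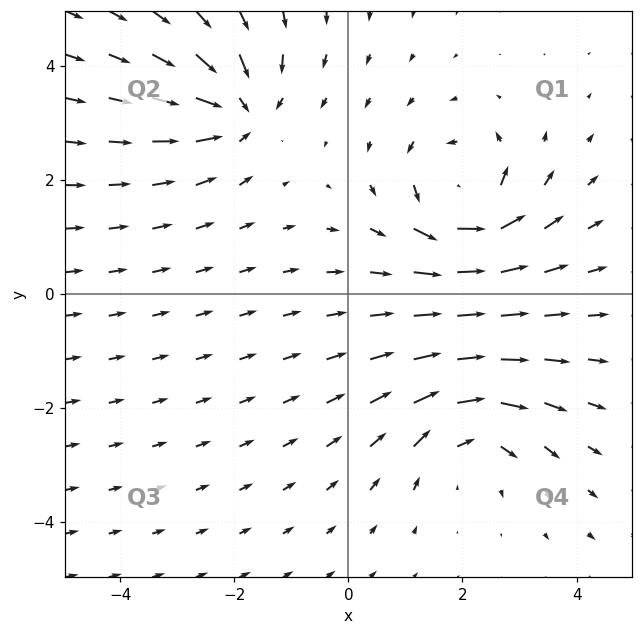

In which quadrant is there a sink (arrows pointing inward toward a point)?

The sink sits at approximately (-1.9, 3.2), which lies in quadrant Q2. The divergence there is about -5, negative as expected for a sink.

Q2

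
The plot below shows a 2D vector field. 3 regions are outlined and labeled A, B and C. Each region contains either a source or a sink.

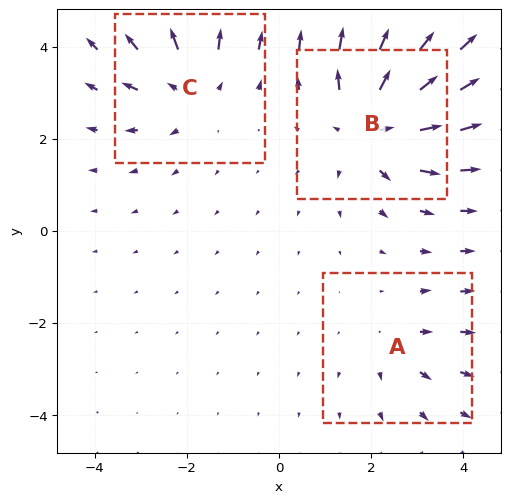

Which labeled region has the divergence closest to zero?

A

Divergence at each region's feature centre — A: about +2, B: about +4, C: about +3. Region A is closest to zero.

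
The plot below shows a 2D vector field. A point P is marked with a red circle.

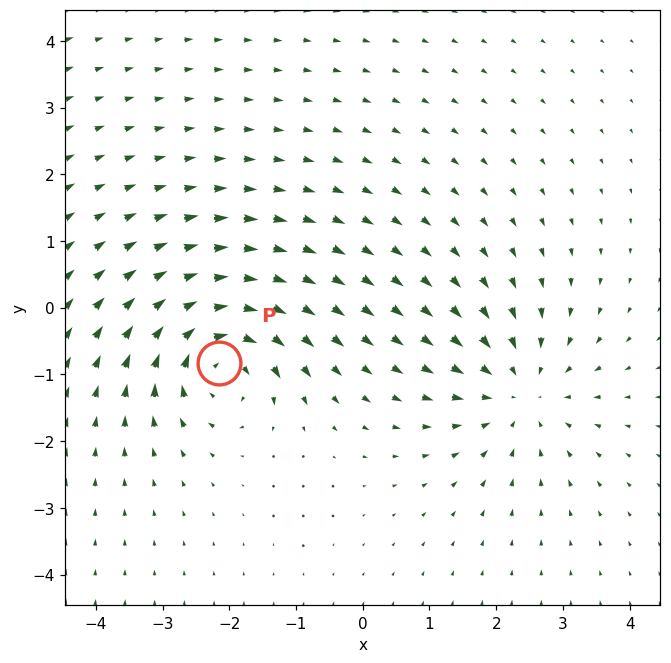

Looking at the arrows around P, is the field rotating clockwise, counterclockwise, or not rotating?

clockwise

Near P at (-2.1, -0.8) the arrows circulate clockwise. The curl (z-component) there is about -6; negative curl means clockwise rotation.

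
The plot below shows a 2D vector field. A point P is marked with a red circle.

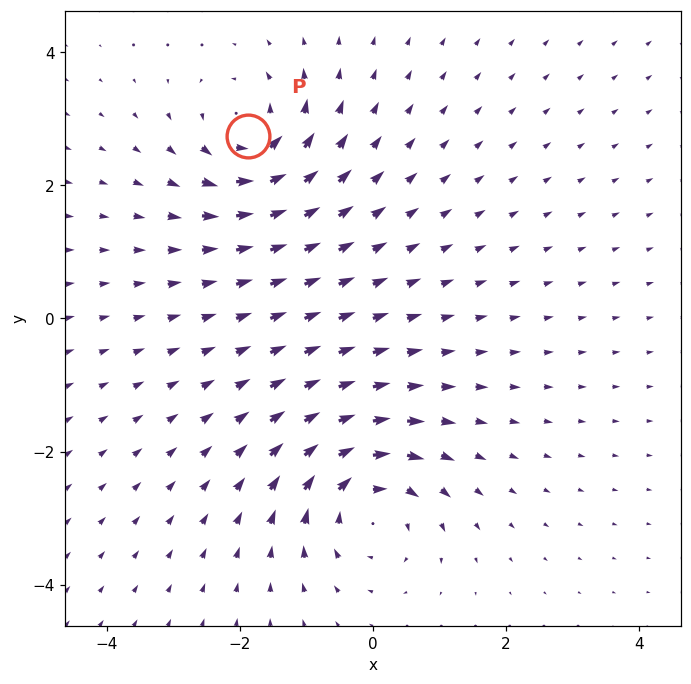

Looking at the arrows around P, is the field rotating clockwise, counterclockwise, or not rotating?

counterclockwise

Near P at (-1.9, 2.7) the arrows circulate counterclockwise. The curl (z-component) there is about +5; positive curl means counterclockwise rotation.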